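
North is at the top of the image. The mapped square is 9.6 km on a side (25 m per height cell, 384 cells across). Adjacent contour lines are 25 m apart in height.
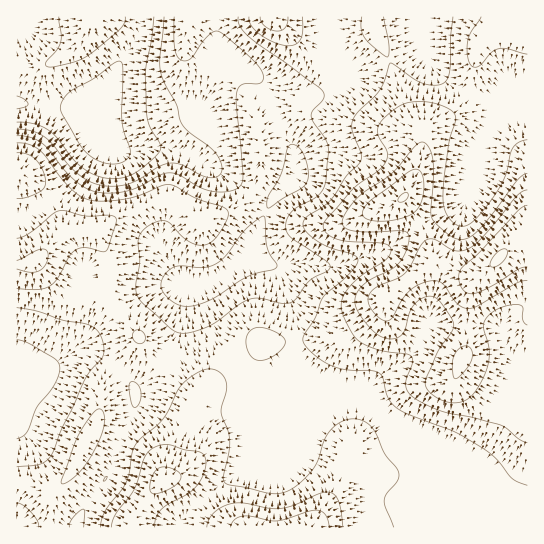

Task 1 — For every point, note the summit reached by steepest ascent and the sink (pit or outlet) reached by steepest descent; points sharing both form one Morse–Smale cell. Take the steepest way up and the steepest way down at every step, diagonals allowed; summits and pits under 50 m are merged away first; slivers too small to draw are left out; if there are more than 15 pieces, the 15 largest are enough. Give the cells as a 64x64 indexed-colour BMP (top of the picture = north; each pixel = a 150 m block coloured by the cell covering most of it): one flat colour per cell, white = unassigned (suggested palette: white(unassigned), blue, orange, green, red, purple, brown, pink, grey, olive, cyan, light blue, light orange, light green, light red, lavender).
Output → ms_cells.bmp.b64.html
<image width="64" height="64" href="data:image/bmp;base64,Qk12CAAAAAAAAHYAAAAoAAAAQAAAAEAAAAABAAQAAAAAAAAIAAATCwAAEwsAABAAAAAAAAAA////ALR3HwAOf/8ALKAsACgn1gC9Z5QAS1aMAMJ34wB/f38AIr28AM++FwDox64AeLv/AIrfmACWmP8A1bDFABEREREiIiIiIiIiIiIiIiIiIiIiIiIiIiIiERERERERERERESIiIiIiIiIiIiIiIiIiIiIiIiIiIiIREREREREREREREiIiIiIiIiIiIiIiIiIiIiIiIiIiIiERERERERERERESIiIiIiIiIiIiIiIiIiIiIiIiIiIiIREREREREREREREiIiIiIiIiIiIiIiIiIiIiIiIiIiIiERERERERERERERIiIiIiIiIiIiIiIiIiIiIiIiIiIiIhEREREREREREREiIiIiIiIiIiIiIiIiIiIiIiIiIiIiERERERERERERERIiIiIiIiIiIiIiIiIiIiIiIiIiIiIREREREREREREREiIiIiIiIiIiIiIiIiIiIiIiIiIiIRERERERERERERESIiIiIiIiIiIiIiIiIiIiIiIiIiIREREREREREREREREiIiIiIiIiIiIiIiIiIiIiIiIiIRERERERERERERERESIiIiIiIiIiIiIiIiIiIiIiIiEREREREREREREREREREiIiIiIiIiIiIiIiIiIiIiIhERERERERERERERERERESIiIiIiIiIiIiIiIiIiIiIhEREREREREREREREREREREiIiIiIiIiIiIiIiIiIiIhERERERERERERERERERERESIiIiIiIiIiIiIiIiIiIhERERERERERERERERERERERIiIiIiIiIiIREiIiIiIhEREREREREREREREREREREREiIiIiIiIiIRERERERERERERERERERERERERERERERERIiIiIiIiIRERERERERERERERERERERERERERERERERESIiIiIiIREREREREREREREREREREREREREREREREREREiIiIiIRERERERERERERERERERERERERERERERERERERIiIiIhERERERERERERERERERERERERERERERERERERESIiIhERERERERERERERERERERERERERERERERERERERIiIhEREREREREREREREREREREREREREREREREREREREiIhERERERERERERERERERERERERERERERERERERERERIiEREREREREREREREREREREREREREREREREREREREREiIRERERERERERERERERERERERERERERERERERERERESIRERERERERERERERERERERERERERERERERERERERERIhEREREREREREREREREREREREREREREREREREREREREiERERERERERERERERERERERERERERERERERERERERERERERERERERERERERERERERERERERERERERERERERERERERERERERERERERERERERERERERERERERERERERERERERERERERERERERERERERERERERERERERERERERERERERERERERERERERERERERERERERERERERERERERERERERERERERERERERERERERERERERERERERERERERERERERERERERERERERERERERERERERERERERERERERERERERERERERERERERERERERERERERERERERERERERERERERERERERERERERERERERERERERERERERERERERERERERERERERERERERERERERERERERERERERERERERERERERERERERERERERERERERERERERERERERERERERERERERERERERERERERERERERERERERERERERERERERERERERERERERERERERERERERERERERERERERERERERERERERERERERERERERERERERERERERERERERERERERERERERERERERERERERERERERERERERERERERERERERERERERERERERERERERERERERERERERERERERERERERERERERERERERERERERERERERERERERERERERERERERERERERERERERERERERERERERERERERERERERERERERERERERERERERERERERERERERERERERERERERERERERERERERERERERERERERERERERERERERERERERERERERERERERERERERERERERERERERERERERERERERERERERERERERERERERERERERERERERERERERERERERERERERERERERERERERERERERERERERERERERERERERERERERERERERERERERERERERERERERERERERERERERERERERERERERERERERERERERERERERERERERERERERERERERERERERERERERERERERERERERERMzMREREREREREREREREREREREREREREREREREREREzMzMzMREREREREREREREREREREREREREREREREREREzMzMzMxEREREREREREREREREREREREREREREREREREzMzMzMzERERERERERERERERERERERERERERERERETMzMzMzMzMRERERERERERERERERERERERERERERERETMzMzMzMzMxERERERERERERERERERERERERERERERERMzMzMzMzMzEREREREREREREREREREREREREREREREREzMzMzMzMzERERERERERERERERERERERERERERERERETMzMzMzMzMRERERERERERERERERERERERERERERERERMzMzMzMzMxERERERERERERERER"/>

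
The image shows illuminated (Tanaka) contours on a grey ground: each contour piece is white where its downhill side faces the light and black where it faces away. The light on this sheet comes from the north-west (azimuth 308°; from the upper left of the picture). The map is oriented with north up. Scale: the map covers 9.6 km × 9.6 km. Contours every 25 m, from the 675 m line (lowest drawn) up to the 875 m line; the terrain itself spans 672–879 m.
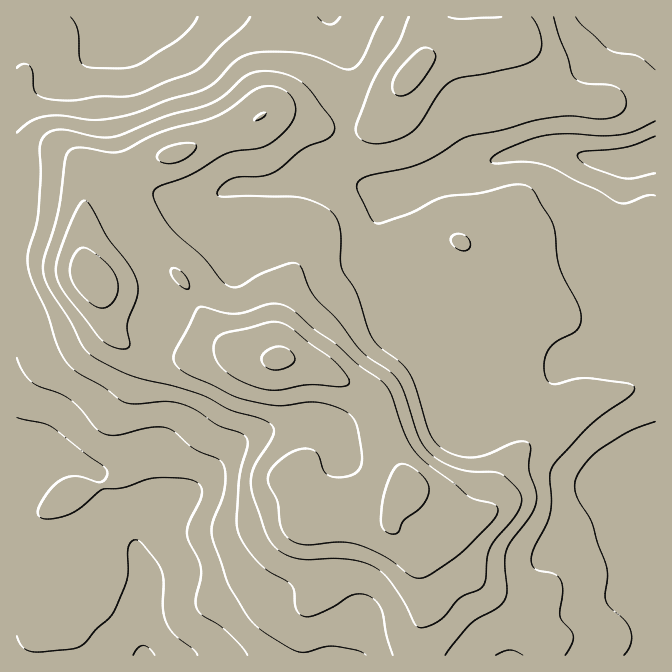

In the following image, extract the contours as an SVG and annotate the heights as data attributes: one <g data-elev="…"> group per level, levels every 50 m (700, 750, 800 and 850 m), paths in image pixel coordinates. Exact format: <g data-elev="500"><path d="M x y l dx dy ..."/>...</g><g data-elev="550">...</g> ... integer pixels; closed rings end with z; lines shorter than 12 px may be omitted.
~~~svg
<g data-elev="700"><path d="M17 636l7 12 10 4 38-3 12-5 13-15 13-12 5-8 12-31 1-32 4-5 5-1 8 7 12 15 4 8 3 12-1 28 4 15 8 10 17 13 5 7"/><path d="M655 173l-21 5-12 0-35-13-7-5-3-5 7-4 45-4 26-11"/><path d="M198 17l-10 13-16 13-34 21-10 4-11 0-27 0-8-4-3-7-1-27-3-7-5-6"/></g><g data-elev="750"><path d="M496 655l8-4 6-1 13 5"/><path d="M565 655l6-10 2-8-1-5-12-15 3-25-2-10-6-8-20-5-4-7 2-12 13-25 4-11 1-14-1-28 6-10 29-32 17-15 27-18 5-5 0-5-7-4-37-5-13 1-22 5-5-1-3-3-3-15 3-13 9-10 21-12 4-7 0-8-3-12-19-36-6-44-18-30-5-5-6-3-9-1-35 9-35 4-11 4-24 12-32 11-4-2-4-5-13-30 1-6 7-4 53-13 17-8 23-15 10-5 33-6 31-9 15-3 23-2 34 3 10-2 8-4 4-6 0-7-2-7-5-5-10-3-25-2-10-6-6-20-9-22-5-18"/><path d="M17 358l6 14 8 10 9 5 20 7 10 6 12 10 13 18 7 5 13 2 34-7 16-1 10 5 20 17 25 11 5 10 0 15-3 13-10 26 0 13 16 47 21 34 15 14 33 19 8 1 19-5 10-1 23 4 9 5"/><path d="M383 17l-21 41-5 8-5 3-8 0-26-11-16-5-25-1-23 1-9 2-8 5-20 21-11 7-39 12-30 12-19 5-21 3-35-4-17 0-15 6-13 11"/></g><g data-elev="800"><path d="M418 627l7 0 12-5 8-6 15-18 18-8 4-3 3-7 2-22 2-8 6-10 17-19 7-11 3-10-3-8-11-12-8-6-8-2-22-1-12-2-16-7-13-10-11-16-13-43-7-13-8-8-28-20-25-33-20-19-8-12-7-19-4-5-8-1-22 8-29 16-10-1-9-7-17-22-32-29-10-15-8-16 0-5 5-5 32-12 34-20 11-4 25-3 14-7 13-12 7-11 2-11-4-10-5-5-9-5-8-1-8 1-10 4-20 16-15 9-55 16-40 19-12 1-30-5-10 3-5 8-7 52-14 47-1 13 5 17 22 33 14 28 12 10 31 16 71 19 32 17 28 8 12 5 4 5-1 7-18 30-4 17 3 16 11 34 6 10 10 10 14 6 12 2 25-2 16 1 16 3 11 5 9 7 8 10 13 20 9 20z"/><path d="M397 95l5 1 6-2 12-11 15-23 1-5-3-5-6-2-7 1-20 20-5 8-3 8 1 7z"/></g><g data-elev="850"><path d="M389 534l6 0 3-2 5-10 19-16 7-13-1-8-3-7-10-9-10-5-7 1-4 5-6 12-5 15-2 27 3 5z"/><path d="M270 390l12 0 26-5 34 2 6-2 1-3-4-9-12-13-41-32-10-5-7-1-8 1-40 9-9 5-4 6 0 9 2 8 6 8 9 7 11 7 15 5z"/><path d="M97 307l8 1 9-7 4-9-1-12-4-10-8-8-15-12-8-2-5 3-5 9-2 8 1 9 3 8 6 8 8 9z"/></g>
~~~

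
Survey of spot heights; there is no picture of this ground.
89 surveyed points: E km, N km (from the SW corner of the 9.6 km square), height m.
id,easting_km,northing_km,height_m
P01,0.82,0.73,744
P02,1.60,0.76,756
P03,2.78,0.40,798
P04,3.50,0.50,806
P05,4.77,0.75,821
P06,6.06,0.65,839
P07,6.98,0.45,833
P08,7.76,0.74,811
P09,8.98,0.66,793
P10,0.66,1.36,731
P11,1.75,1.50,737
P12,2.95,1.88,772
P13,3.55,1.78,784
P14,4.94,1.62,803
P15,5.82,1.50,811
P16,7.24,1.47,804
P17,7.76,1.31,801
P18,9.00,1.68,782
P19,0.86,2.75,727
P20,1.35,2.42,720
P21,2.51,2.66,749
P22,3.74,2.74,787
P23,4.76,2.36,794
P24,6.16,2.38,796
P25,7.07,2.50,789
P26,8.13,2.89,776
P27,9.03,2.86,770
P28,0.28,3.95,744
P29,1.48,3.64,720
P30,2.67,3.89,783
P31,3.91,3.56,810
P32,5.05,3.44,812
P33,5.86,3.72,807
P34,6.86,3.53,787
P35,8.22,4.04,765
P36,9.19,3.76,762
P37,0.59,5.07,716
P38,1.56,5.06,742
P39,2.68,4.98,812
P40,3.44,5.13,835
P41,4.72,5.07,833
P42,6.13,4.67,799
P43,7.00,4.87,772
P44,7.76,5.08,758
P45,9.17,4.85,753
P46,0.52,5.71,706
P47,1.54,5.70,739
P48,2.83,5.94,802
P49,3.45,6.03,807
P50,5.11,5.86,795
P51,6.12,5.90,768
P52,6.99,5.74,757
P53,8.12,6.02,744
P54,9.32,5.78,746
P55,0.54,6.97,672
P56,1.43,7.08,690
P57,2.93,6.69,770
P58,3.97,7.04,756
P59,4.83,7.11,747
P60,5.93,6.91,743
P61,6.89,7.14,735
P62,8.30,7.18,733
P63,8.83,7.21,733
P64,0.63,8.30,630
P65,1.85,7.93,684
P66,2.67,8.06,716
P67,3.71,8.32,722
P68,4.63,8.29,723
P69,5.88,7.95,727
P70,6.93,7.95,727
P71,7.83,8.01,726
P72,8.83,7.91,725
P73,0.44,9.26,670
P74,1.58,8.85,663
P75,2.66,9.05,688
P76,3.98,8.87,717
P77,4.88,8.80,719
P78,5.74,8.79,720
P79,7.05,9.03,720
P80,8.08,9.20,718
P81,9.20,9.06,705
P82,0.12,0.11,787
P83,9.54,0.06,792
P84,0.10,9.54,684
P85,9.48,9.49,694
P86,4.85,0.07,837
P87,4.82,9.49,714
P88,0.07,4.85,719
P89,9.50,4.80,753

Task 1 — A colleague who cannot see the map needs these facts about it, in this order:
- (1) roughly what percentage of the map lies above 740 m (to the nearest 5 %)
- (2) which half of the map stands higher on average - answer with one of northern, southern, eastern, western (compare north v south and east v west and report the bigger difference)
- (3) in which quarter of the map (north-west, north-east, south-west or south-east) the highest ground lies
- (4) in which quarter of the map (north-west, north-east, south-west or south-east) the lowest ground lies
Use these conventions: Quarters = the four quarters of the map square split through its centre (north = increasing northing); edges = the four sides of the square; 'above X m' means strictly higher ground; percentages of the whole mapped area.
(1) About 60 % of the map lies above 740 m.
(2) The southern half stands higher on average than the northern half.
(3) The highest ground is in the south-east quarter.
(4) Look to the north-west quarter for the lowest ground.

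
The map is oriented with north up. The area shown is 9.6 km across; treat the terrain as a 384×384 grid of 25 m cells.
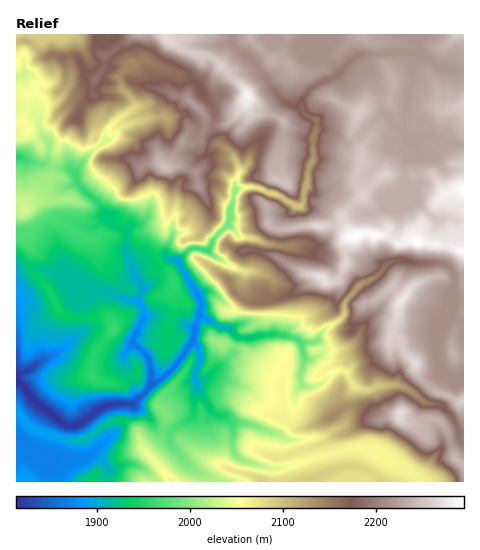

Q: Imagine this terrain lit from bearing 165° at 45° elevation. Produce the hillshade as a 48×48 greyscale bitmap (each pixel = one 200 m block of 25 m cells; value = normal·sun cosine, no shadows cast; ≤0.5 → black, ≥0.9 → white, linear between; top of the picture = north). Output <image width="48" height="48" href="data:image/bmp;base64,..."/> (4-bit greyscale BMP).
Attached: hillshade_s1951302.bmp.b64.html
<image width="48" height="48" href="data:image/bmp;base64,Qk32BAAAAAAAAHYAAAAoAAAAMAAAADAAAAABAAQAAAAAAIAEAAATCwAAEwsAABAAAAAAAAAAAAAAABEREQAiIiIAMzMzAERERABVVVUAZmZmAHd3dwCIiIgAmZmZAKqqqgC7u7sAzMzMAN3d3QDu7u4A////AHZ3djNWZDSIVFeauVIkRFZ4mZh2Z4q8t3d4h1RGdmeHVWiIhlVndmZmeId3eJuruHeIiIdWeImGV4dlVHiZmIh3Zmd4ibzIl4iJmaqGRXhlaHZUVoh2VniJmYiJq7zZdYmYdVepU1ZWd2VWZlVFZ4iZq8zMzLqrh4h1QyFZlSNHhlZmVkZ4mJqqmb3u3KmKeZZEaZQCZABYmHZmaImql2aKqHmruoZ3anVoq7tyEQBniYdoiZmIh2VWiGREVlM1iVaaurzbqYMmd3Z4iHd3h2VVZkIhESaJl1iaqrze7dkAZ3Z2Zmd3iFQ0ZkUyEnqqdWiIiZqqqbxQB4dlZneHiGdjRoqZiLqGd4dWZ3iHdomYIpiGZ3d3iXaHV4m8y7qHiKpkVmeIdmaaomeJhmd3iYVXiYiruoiImZuoZmaJl1aoujZ6p1VWeHdmeIiaqXeIiImql2Z5qmiYi3V4hTESJIdnmXd4mHeHd4iZmYZoq6d3iJVCNXhkRqqWi5ZmiIiHeIeJmqh3irdniKYVmqzMu6vaRqhmiIiIeHeJmYiHZ6l3iblZ3t3u3Kmsk5p2iYiId4d4h3dmZmmZmal3ne7u7cuq1mqXeZmIh4iId4d2d4iJmXhliqqrzd3cyhSIaKmIiImHeIiIiJhniGqYmGZmeb3d3WEmdYqZiImHeIiZmHiHd4u6dERXiJqprNlBVUeJiIiIiIiZmIiHZbqWJoeJqGU0esykJDRWiZmZmZmZmJiIeXczasuphTI0aaq6iImJmqmpmZmZmJiavqUkmIhlREVnibvM3d3MuamZmZmJmZmsq93TQBR4qpmYibvMq7qpl5mZmYh3eYibt5z7AUe8zdzKd3iJdnh2d7uZmIh2eIh5qZjPZGiZdniIdlVVZVd3d7u6qqqYmrp3qZmrpmZ3UAJFZ3dmZlWJiImqqqmbzdyoqpqoxldCN0NWVomHd3aJmXeIiHervf3Jq7uZxgEVnaRmZ4mYiIdoiWZ4h2mrqd/supqKqlaL3bVnd3eZmIdmZ2ZniHmrqJ3u3IiZrHm7mLdXd3eJmIh1VVZniJabuom7q5eZq3NneKhGd3h3d3dmZniYqrc2d2V3aId5m7ZWiJlmd3h2d3dnZrqpq8xQAjRVR5mInLlVeJl3d3eHeIiHdsuZrMy2IjRENYmqq7p1eJlmd3eIiIiIiJmanMu7hUMkQ2eburyniIl2eIeIiIiIiIiIiLqst2VVZViImay5d3mXh5mIiIiJmHiGZnq7y4iImIh3aKqoVmmph3mIiIiIiIiHVmnLu6qauZZ3VZl2eJiZh2eIiId3d4iHdmiqmbuphmaIdmd4mqdnZmZ3iId3dneHZ2eJiZiHZViJqFV5map2Z3d3iId3d4iaiHd5mGZmaIqZl1aJmYmYd3d4eId3d4mrqYZ5qXd4mruodniZiHeJmHd3d4d4iJh4dmZ4mqmby6mGZ4iHh3d4mYiHeIeJmKlURDV3iry7uph3eJmHeIiIiZmIiIiImalkRDVnaL3LqIiJiJl4iIiIeJmIiIh3iQ=="/>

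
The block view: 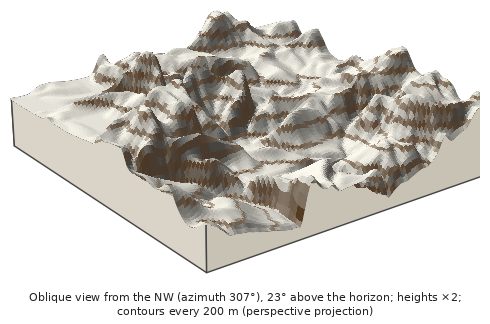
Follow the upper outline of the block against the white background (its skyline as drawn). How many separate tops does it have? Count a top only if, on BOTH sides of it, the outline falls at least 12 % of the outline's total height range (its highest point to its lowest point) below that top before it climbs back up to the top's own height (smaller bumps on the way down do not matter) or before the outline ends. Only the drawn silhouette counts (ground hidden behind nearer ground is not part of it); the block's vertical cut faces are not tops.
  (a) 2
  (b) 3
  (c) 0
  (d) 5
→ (a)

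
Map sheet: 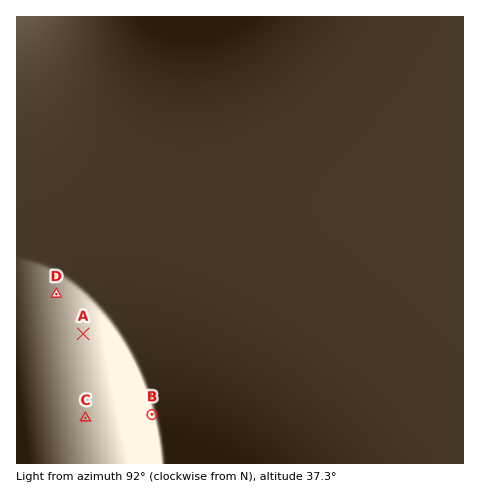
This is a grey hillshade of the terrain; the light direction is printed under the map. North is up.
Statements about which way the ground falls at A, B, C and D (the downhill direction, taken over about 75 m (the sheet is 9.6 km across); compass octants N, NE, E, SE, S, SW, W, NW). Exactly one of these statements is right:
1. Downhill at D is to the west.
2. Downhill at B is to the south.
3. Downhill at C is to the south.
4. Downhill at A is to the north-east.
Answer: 4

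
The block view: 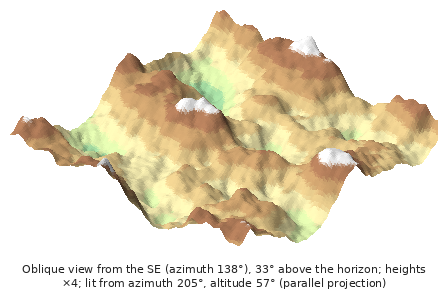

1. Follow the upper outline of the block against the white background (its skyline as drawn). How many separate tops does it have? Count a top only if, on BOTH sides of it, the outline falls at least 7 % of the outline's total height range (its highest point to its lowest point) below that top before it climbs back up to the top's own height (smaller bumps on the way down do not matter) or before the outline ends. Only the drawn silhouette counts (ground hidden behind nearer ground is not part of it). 4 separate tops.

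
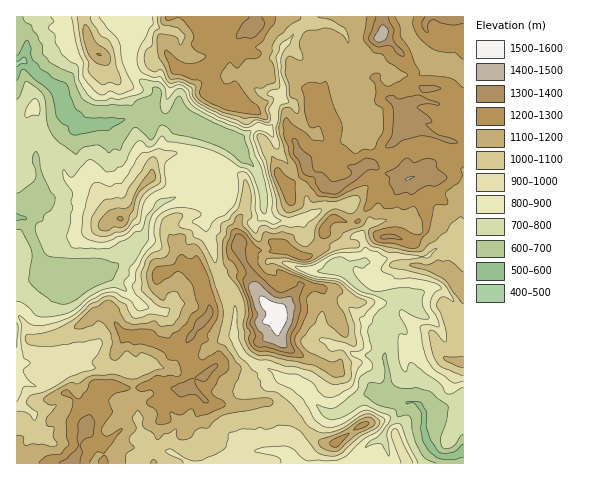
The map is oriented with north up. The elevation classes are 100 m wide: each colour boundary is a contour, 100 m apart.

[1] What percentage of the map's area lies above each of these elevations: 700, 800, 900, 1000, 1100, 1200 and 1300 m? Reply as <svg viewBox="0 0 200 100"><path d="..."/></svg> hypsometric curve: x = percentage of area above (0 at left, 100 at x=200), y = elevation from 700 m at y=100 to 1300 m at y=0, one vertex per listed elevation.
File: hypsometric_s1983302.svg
<svg viewBox="0 0 200 100"><path d="M182 100l-22-17-24-16-22-17-30-17-39-16-34-17"/></svg>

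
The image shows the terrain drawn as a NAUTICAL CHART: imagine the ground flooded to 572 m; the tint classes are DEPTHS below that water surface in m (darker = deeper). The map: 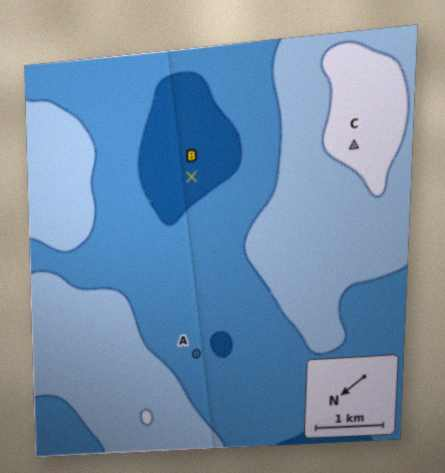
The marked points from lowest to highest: B A C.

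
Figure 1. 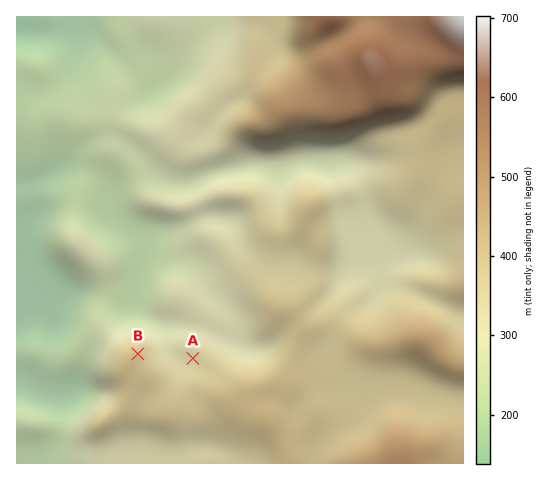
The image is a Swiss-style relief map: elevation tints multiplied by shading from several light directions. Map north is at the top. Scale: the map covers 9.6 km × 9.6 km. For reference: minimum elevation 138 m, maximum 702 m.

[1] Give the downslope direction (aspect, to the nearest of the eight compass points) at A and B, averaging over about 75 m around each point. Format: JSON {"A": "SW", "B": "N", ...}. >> {"A": "W", "B": "NE"}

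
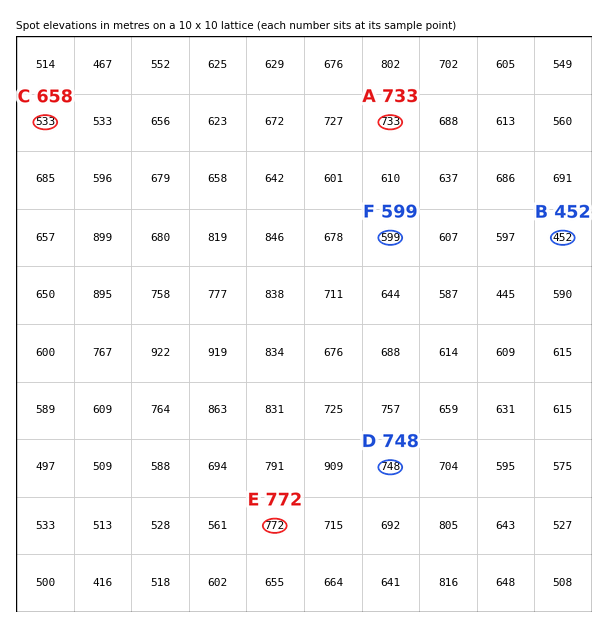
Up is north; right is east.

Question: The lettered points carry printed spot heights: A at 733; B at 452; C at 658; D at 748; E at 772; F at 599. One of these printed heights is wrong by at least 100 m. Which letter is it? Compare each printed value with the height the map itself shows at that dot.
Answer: C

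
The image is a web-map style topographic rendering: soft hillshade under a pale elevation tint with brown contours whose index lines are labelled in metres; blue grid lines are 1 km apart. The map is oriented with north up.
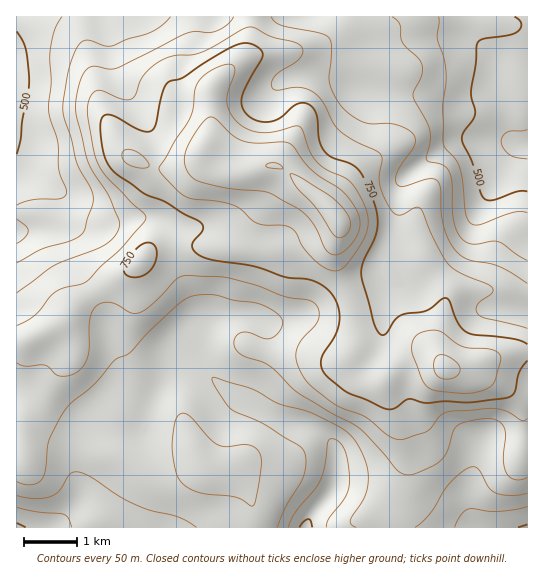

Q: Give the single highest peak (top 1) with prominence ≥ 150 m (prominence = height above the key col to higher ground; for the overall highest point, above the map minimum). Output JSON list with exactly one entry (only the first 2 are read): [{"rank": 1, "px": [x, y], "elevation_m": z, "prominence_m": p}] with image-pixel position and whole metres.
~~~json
[{"rank": 1, "px": [337, 218], "elevation_m": 926, "prominence_m": 490}]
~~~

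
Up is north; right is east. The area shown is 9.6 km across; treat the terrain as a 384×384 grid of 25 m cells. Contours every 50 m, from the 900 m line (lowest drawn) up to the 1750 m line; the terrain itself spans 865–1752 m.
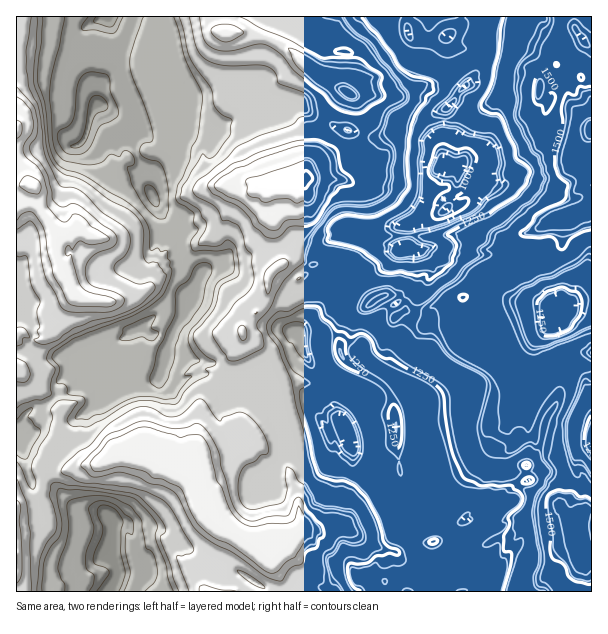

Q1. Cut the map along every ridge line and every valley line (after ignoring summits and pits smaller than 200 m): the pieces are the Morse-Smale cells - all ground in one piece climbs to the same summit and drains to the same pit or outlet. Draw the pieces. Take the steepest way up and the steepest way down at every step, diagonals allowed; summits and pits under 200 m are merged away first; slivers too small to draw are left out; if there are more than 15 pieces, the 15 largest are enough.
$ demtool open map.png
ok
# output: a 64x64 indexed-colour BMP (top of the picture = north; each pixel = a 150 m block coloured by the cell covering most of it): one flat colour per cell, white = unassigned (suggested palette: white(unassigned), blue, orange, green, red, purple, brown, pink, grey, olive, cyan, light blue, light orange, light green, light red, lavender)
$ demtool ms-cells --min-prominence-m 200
<image width="64" height="64" href="data:image/bmp;base64,Qk12CAAAAAAAAHYAAAAoAAAAQAAAAEAAAAABAAQAAAAAAAAIAAATCwAAEwsAABAAAAAAAAAA////ALR3HwAOf/8ALKAsACgn1gC9Z5QAS1aMAMJ34wB/f38AIr28AM++FwDox64AeLv/AIrfmACWmP8A1bDFAN3d3d3d1VVVVVVVVVVVVYiIiIiGZmZmZmZEREREREAA3d3d3d3QAAVVVVVVVVVYiIiIiIZmZmZmZmREREREQADd3d3d3dAABVVVVVVVVViIiIiIiIhmZmZmZkREREREAN3d3d3d1VBVVVVVVVVViIiIiIiIiGZmZmZmZERERERA3d3d3d3VVVVVVVVVVVWIiIiIiIiIZmZmZmZkREREREDd3d3d3dVVVVVVVVVVVViIiIiIiIhmZmZmZmREREREAN3d3d3d1VVVVVVVVVVVVViIiIiIiGZmZmZmZEREREAAAA3d3d3VVVVVVVVVVVVVVYiIiIiIZmZmZmREREREQAAADd3d3VVVVVVVVVVVVVVViIiIiIhmZmZmRERERERAAAAN3dVVVVVVVVVVVVVVVViIiIiIiGZmZmREREREREAAAA3dVVVVVVVVVVVVVVVVWIiIiIiGZmZmREREREREQAAADdVVVVVVVVVVVVVVVVVYiIiIiIZmZmRERERERERAAACVVVVVVVVVVVVVVVVVVViIiIiIZmZmREREREREREAACZmVVVVVVVVVVVVVVVVViIiIiIZmZmREREREREREQAAJmZmZmVVVVVVVVVVVVVWIiIiIZmZmZERERERERERAAAmZmZmZmVVVmZmZmVVVWZiIiIZmZmZkRERERERERAAACZmZmZmZmZmZmZmZlVmZiIiIhmZmZmREREQABEREAAASmZmZmZmZmZmZmZmZmZmIiIiGZmZmZERERAAAAAAAABKZmZmZmZmZmZmZmZmZmYiIiGZmZmZkREREQAAAAAAAEiIiKZmZmZmZmZmZmZmZiIiIZmZmZmRERERAAAAAAAARIiIimZmZmZmZmZmZmZmIiIZmZmZmZERERERAAAAAABERIiIimZmZmZmZmZmZmIiIhmZmZmZkREREREQAAAAAEREREiIiKZmZmZmZmZmYiIiGZmZmZkRkRERERAAAAAARERESIiIiKZKZmZmSIiiIiGZmZmZkRGZEREREAAAAABEREREiIiIiIiIiIiIiZmiGZmZmZERERkREREzAAAAAEREREREiIiIiIiIiIiZmZoZmZmREREREREREzMzMzMwREREREREiIiIiIiIiJmZmZmZmREREREREREzMzMzMzBERERERESIiIiIiIiJmZmZmZmREREREREREzMzMzMzMHu4REREREiIiIiIiJmZmZmZEREREREREREzMzMzMzMzu7hEREREREREiIiImZmZmRERERERERERETMzMzMzMzO7u4RERERERERIiIiJmZmZkREREREQAAATMzMzMzMzM7u7uEREREREREiIiIiZmZmRERERAAzMABMzMzMzMzMzu7u4RERERERESIiIiImZmZkREQ0ADMzMwzMzMzMzMzO7u7hEREREREREiIiIiZmZmREQzMzMzMzM8zMzMzMzM7u7uERERERERESIiIiJgBmczMzMzMzMzMzM8zMzMzMzu7uERERERERERIiIiIgAAB3d3dzMzMzMzMzMADMzMzO7u7hERERERERIiIiIiIAB3d3d3czMzMzMzMzAAzMzM7u7uEREREREREiIiIiInd3d3d3d3MzMzMzMzMwAMzMzu7u4REREREREiIiIiIid3d3d3d3dzMzMzMzMzMwDMzO7u7hERERERESIiIiIiJ3d3d3d3d3MzMzMzMzMzAAzM7u4RERERERESIiIiIiInd3d3d3d3dzMzMzMzMzMwDMzu4RERERERERIiIiIiInd3d3d3d3d3dzMzMzMzMzM8zO7hERERERERIiIiIiIid3d3d3d3d3d3dzMzMzMzMzMw7hERERERERIiIiIiIiJ3d3d3d3d3d3d3MzMzMzMzMzPuEREREREREiIiIiIiInd3d3d3d3d3d3czMzMzMzMzMxEREREREREiIiIiIiIiJ3d3d3d3d3d3d3MzMzMzMzMzERERERERESIiIiIiIiIiInd3d3d3d3d3czMzMzMzMzMREREREREiIiIiIiIiIiIiAHd3d3d3d3czMzMzMzMzMBERERERESIiIiIiIiIiIiIgAAd3d3d3czMzMzMzMzMAERERERESIiIiIiIiIiIiIiAAAHd3d3dzMzMzMzMzMzARERERERIiIiIiIiIiIiIiIgAAB3d3e7MzMzMzMzMzMBEREREREiIiIiIiIiIiIiIiAAALu7u7uzMzMzMzMzMzEREREREiKqqqoiqqIiIiIiIAAAu7u7u7MzMzMzMzMzAREREREaqqqqqqqqqqqiIiqqAAu7u7u7szMzMzMzMzABEREREQqqqqqqqqqqqqqqqqqgC7u7u7u7MzMzMzMzAAEREREQAAqqqqqqqqqqqqqqqqC7u7u7u7szMzMzMAAAAREREREAAAqqqqqqqqqqqqqqu7u7u7u7u/MzMzMwAAABERERERAAAAqqqqqqqqqqqru7u7u7u7u//zMzMzMAAAEREREREAAAAKqqqqqqqqqru7u7u7u7u///MzMzMzAAARERERERAAAAqqqqqqqqqqu7u7u7u7u7///z/zMzMAAAEREREREAAACqqqqqqqqgC7u7u7u7u7u/////MzMwAAAREREREQAAAKqqqqqqoAALu7u7u7u////////zMzAAABERERERAAAKqqqqAAAAALu7u7u7u/////////MzMwABERERERAAAAqqqqAAAAAAu7u7u7/////////zMzMwAA"/>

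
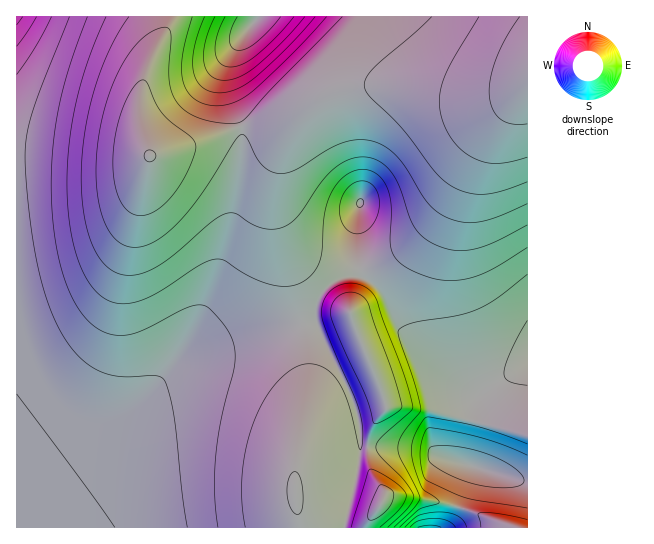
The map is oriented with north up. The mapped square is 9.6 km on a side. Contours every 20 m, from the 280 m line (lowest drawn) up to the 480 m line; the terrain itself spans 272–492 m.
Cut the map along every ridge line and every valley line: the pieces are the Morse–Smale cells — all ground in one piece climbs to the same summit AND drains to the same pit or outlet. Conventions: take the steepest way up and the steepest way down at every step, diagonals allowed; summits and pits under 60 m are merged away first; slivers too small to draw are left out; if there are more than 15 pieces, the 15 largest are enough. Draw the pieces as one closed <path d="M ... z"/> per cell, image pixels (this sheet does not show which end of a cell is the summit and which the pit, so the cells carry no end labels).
<path d="M169 16l-153 1 0 510 350 1 2-7 16-23 0-5-9-14-7-17 1-28 6-12 10-13-1-11-29-71-4-14-30-24-20-20-17-31-8-31 0-30 7-27 8-17 20-26-30 14-42 6-61 22-28 7-10-33 0-26 8-31 19-36 2-8z"/><path d="M527 83l-13 8-21 5-32 0-71-11-27 0-21 4-16 7-22 18-13 19-8 17-7 27 0 30 8 31 9 19 14 18 14 14 30 24 4 14 20 46 10 30 0 6-10 13-7 19 1 26 15 26 0 5-16 23-1 7 161-1z"/><path d="M527 16l-357 0-3 14-19 36-8 31 0 26 8 30 3 3 27-7 67-24 36-4 21-9 32-20 20-5 36-2 71 11 32 0 21-5 14-9z"/>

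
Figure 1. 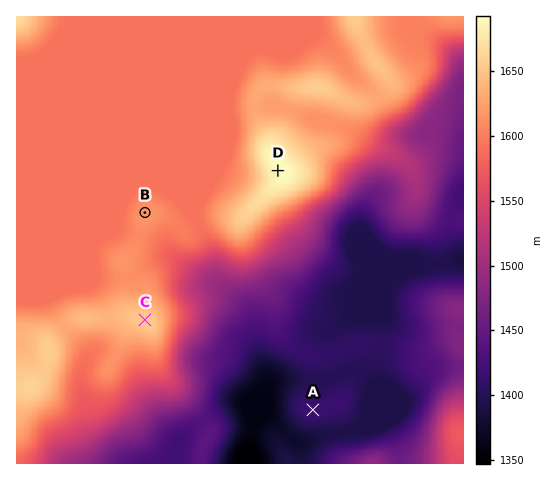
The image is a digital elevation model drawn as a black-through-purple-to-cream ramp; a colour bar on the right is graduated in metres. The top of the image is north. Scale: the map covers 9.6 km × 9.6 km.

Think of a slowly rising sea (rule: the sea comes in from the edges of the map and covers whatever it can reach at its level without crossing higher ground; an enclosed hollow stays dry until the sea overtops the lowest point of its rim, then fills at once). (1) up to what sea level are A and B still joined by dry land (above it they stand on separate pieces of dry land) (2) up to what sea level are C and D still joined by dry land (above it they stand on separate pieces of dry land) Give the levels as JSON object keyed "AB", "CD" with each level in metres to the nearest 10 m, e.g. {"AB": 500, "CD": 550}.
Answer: {"AB": 1400, "CD": 1590}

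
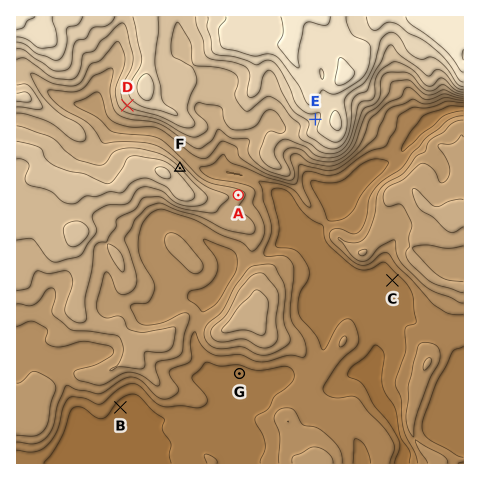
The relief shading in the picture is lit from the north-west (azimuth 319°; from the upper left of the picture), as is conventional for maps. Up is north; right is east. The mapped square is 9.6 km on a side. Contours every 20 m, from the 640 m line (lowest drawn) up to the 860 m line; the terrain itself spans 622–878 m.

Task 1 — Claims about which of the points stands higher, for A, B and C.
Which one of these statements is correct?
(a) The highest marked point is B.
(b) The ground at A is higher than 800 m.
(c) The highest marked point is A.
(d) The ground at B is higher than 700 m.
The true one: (c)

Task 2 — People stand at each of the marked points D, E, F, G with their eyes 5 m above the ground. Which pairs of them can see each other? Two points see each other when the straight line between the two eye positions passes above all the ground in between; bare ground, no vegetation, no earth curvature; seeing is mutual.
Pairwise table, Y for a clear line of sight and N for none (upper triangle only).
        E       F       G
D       N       Y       N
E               Y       N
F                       N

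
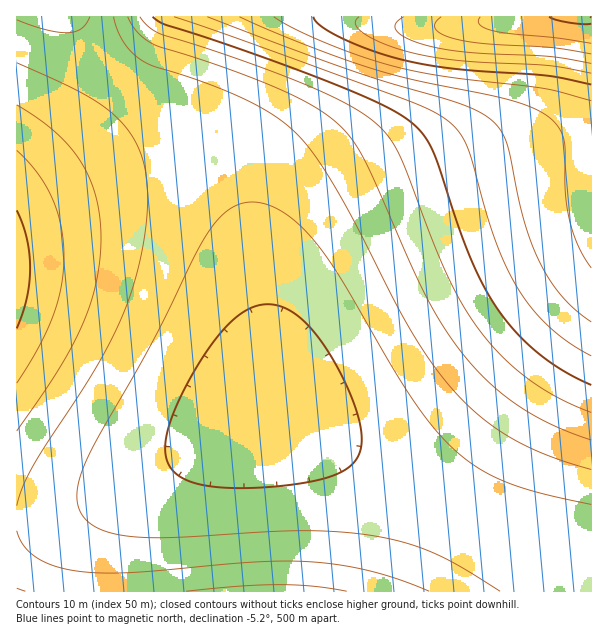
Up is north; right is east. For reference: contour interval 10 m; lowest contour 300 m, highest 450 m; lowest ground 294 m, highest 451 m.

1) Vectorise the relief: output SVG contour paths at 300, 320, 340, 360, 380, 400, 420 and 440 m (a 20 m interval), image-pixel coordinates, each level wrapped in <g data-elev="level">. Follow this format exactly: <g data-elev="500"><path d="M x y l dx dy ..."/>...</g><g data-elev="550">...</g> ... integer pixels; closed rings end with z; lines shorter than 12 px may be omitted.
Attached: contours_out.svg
<g data-elev="300"><path d="M227 488l-18-2-15-3-12-5-9-7-5-7-3-11 1-12 2-13 9-24 14-27 16-27 17-21 15-14 13-8 14-3 13 2 15 7 14 12 14 17 14 23 13 27 9 24 4 19-2 15-4 9-7 8-10 6-15 5-46 8z"/></g><g data-elev="320"><path d="M429 591l-30-11-30-9-30-6-31-3-57 0-125 11-27 0-24-2-22-6-18-8-12-12-6-14"/><path d="M17 506l5-18 11-21 61-96 15-27 13-27 11-29 7-30 6-31 2-29-2-24-5-19-8-18-13-17-16-13-19-12-68-32"/><path d="M114 17l3 13 7 12 8 11 11 8 12 6 50 16 37 15 30 16 22 17 17 19 19 29 24 42 55 106 21 33 22 29 27 27 31 21 36 18 45 14"/></g><g data-elev="340"><path d="M17 383l21-35 15-31 8-30 3-30-3-30-9-29-15-25-20-23"/><path d="M140 17l9 10 10 6 74 24 72 27 44 21 27 18 13 14 10 16 47 119 16 31 17 26 22 27 27 23 30 19 33 14"/></g><g data-elev="360"><path d="M174 17l235 84 24 10 16 11 10 10 8 15 27 90 11 27 13 24 15 21 17 18 19 15 22 14"/></g><g data-elev="380"><path d="M239 17l60 25 67 25 47 13 94 19 23 8 17 9 11 10 6 12 1 12 0 41 4 25 9 29 13 23"/></g><g data-elev="400"><path d="M313 17l8 9 20 12 31 13 32 9 52 9 93 7 42 9"/></g><g data-elev="420"><path d="M404 17l-9 7 0 3 2 5 12 7 20 7 42 7 81 4 39 6"/></g><g data-elev="440"><path d="M480 17l-2 4 1 3 6 4 9 3 97 12"/></g>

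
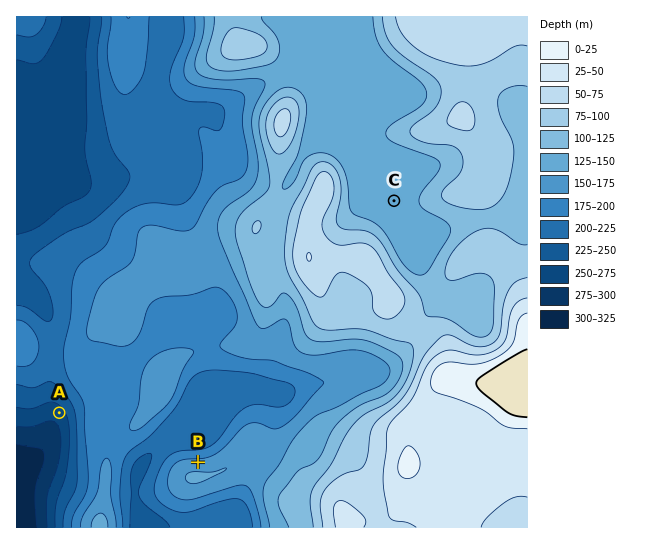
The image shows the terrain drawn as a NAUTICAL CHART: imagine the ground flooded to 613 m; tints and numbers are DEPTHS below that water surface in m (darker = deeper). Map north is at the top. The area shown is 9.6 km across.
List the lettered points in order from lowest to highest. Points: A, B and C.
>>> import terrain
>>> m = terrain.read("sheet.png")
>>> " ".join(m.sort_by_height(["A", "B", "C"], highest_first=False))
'A B C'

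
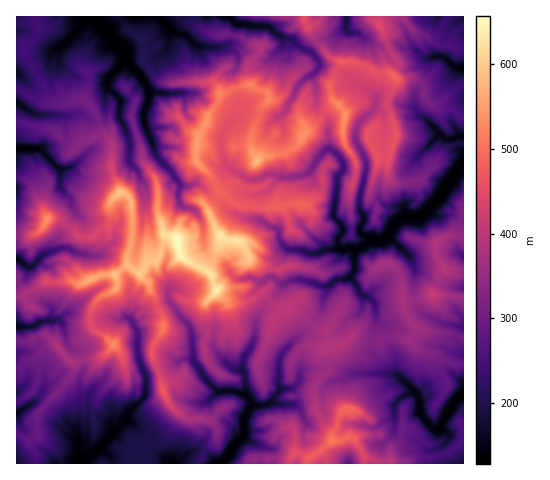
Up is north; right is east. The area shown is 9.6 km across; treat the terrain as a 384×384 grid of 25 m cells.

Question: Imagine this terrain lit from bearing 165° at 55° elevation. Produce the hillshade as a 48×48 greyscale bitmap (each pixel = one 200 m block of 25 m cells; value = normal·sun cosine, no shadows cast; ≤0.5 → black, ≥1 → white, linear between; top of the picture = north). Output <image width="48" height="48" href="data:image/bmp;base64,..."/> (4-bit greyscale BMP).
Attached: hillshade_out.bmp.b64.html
<image width="48" height="48" href="data:image/bmp;base64,Qk32BAAAAAAAAHYAAAAoAAAAMAAAADAAAAABAAQAAAAAAIAEAAATCwAAEwsAABAAAAAAAAAAAAAAABEREQAiIiIAMzMzAERERABVVVUAZmZmAHd3dwCIiIgAmZmZAKqqqgC7u7sAzMzMAN3d3QDu7u4A////ALusy6p3qaqry5jPsgI0aZfM3rhWd4mJzLu8u6qomaqry7m+1hNoZ4ac7tmHeIqYi6q7mqrKeJmqzMy921V6mHZZvKmpeal2aHmpqrq7l4mrzd3LvJiYmXZliHqpeZZ3iEiru7uruYmrzcu6zKV2VmiGm7uYeWbLZnSMzMu8zKi7y4ZYzLQRI3mHeriKiIjNg8pq3Mu8zth7uZlhR6q2V4iHRFaKtoqN1pynvMys3utJm8yXaKvtmYmXVGiZt5uL26m5i83Lzdtnm7ee3brMunepdmiIesu6vLurq8zcvLqWiIbMuqmrvKibqpmarMy7vZqqq7vOzIupiGvJi5i7msqrzMzMzMu7u5qruZmM2nqau5u63sW8prq7zLu8y7uqqqqqp5mIuJd8zLqs3eec2Imaq7q7y7uqq0V4aJunaKhMy7qrvNuL3JmZibqaqqu6qWdDSHqnRappqLu7u7yavLmJmIqJmamZqc7Zl2ipmLqIeMzczLyZu7qIqXh5qpmru8zd24a83duofLvu3MypmrqHmoaIqpvMzLq9zdh87dzZqpi+y8u5eJmFeWiYmpq7uojN3O6p3MzKuZdrqamZdUWGI2u5mYeJqWJpqpzbvN2827uoeauqyprNhGrKmXZ6u0MDVUE2a7vN7dy4jO7czdzMy2arp2eKumtBQxEQF4jNzdqKy926Z2M1aHJGY3iZhr7oVYmXRIeLu5h73LqoVXhmVoAAFqiams3+us3chZdpuZl6uoeJre3crLdTOqiJvWnv3Kqrp5dodniIZDRpzd3tzMzbZUIkikSe2meKuJdnQ0SWQ0WMy73ZvMrtoxEAR0RXh2iKyqhmUDaWeavN29y3vbu8yalER0RDRYh4zKdnYnl4q7u6u7usrLys3d2VRUVFR3dji2doZlhZqpmHiHerm9vN7t7YMmZoZ2ZjJCeHWFSJmYiHZVabmNjN3d3bYpd3dVd2QCiDWqu5iKupiHWKs9mtuprNtmZkqmZ4hFhAma2pmb7t3clbxrqcuWe9yVRHvcdnmHkWh5uqu5vd3d12u4yLy5Zqu5iJmsuHmYc5hmq6qpeKq93IrGyazMpFi83bqJuoh6WHiHmqmIh4iM3ty5qZvLuGmsu7mHiHZrSneGe7mImYiJvMq7eZqZmrvJdmZ3eGWbeImUWrqYiod3esnNZ5h4nNzGiZqpmWeJtVd0Nbupm8lXeLqstpeJzcyoq7u7qGeYtRADE6uqmsx2h5l6yaq7y6qbmYiImHi4iWd4ZXqrqJmkh4eJq6zcuYmoiYd3iZeGepvLp1VohmenRnmZq7zMqZeHmYZ4mshGqWVVQzUjRFaLckqqqpmJeJdqqYd5ibp4uWRDIRVUZ1ZYlliph3Z2Znm7qZd3d3mZqYd2RBJlioVEemVVVXd4qazKq7pmiIipmph3iYd2eYVnqmMjR6mKzcyom8yneJq6mZiJu7t0Ekq724Y1ibu9u6mYmru5iKqoeImal3ZUVZq8y7loq6q6h4mKqpqqiKqWZ4q6hEA3u9ycq7uZvJnHZ3mA=="/>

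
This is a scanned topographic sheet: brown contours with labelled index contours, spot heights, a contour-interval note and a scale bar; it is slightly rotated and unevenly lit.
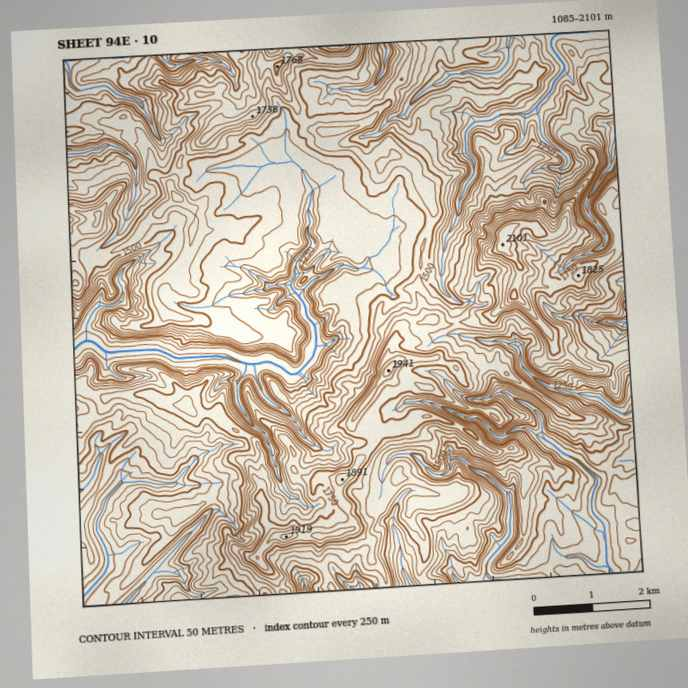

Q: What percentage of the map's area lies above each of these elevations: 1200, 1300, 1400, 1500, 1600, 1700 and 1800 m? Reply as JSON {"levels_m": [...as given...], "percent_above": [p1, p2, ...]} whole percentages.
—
{"levels_m": [1200, 1300, 1400, 1500, 1600, 1700, 1800], "percent_above": [85, 72, 58, 36, 20, 10, 4]}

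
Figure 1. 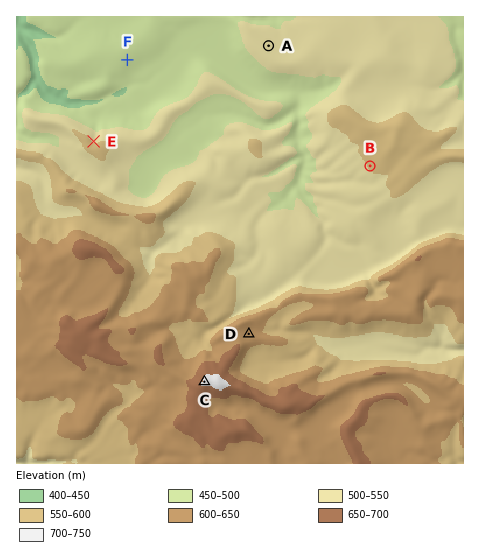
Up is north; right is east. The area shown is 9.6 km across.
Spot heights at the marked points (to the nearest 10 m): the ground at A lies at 520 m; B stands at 550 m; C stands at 710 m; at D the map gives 620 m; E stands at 550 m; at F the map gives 490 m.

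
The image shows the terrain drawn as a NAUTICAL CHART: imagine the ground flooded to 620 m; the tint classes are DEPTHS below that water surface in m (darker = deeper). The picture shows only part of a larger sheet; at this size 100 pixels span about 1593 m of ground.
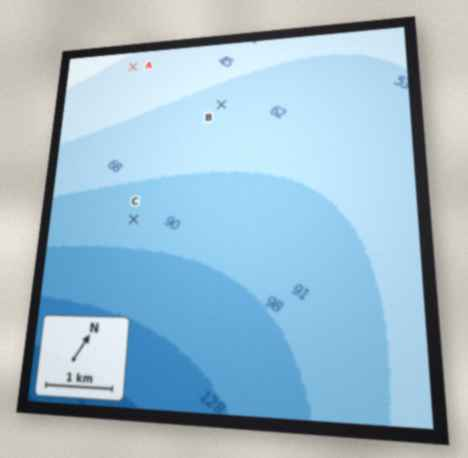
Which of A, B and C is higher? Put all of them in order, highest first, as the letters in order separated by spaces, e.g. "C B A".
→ A B C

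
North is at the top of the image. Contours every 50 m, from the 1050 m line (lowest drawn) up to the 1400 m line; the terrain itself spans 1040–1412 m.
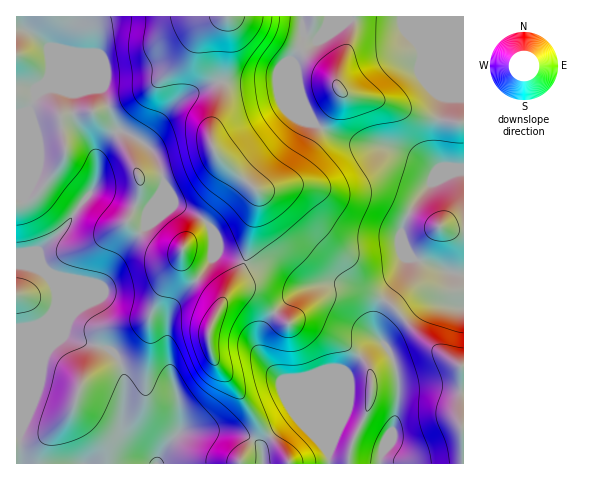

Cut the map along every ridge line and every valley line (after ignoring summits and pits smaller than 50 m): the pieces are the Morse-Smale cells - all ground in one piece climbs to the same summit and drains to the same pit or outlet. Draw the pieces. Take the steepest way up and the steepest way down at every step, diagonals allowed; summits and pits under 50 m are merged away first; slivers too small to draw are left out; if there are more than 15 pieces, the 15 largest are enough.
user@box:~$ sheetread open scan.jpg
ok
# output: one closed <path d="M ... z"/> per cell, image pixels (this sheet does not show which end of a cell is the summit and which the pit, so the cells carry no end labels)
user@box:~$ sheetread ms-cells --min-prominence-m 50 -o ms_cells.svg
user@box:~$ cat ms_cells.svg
<path d="M94 112l-20 1-14 5 5 26 0 11-2 5-31 38-16 6 0 259 272 1 0-5-17-22-8 7-1 5-9-9-19-8-51-1-4 2 0-27-11-50 0-37 9-19 20-20-11-11-5-19-9 0-15-4-29-24 10-23 3-12-1-9-22-45z"/><path d="M277 81l-61 1-15 6-28 18-30 37 13 14 8 28 10 18 22 11 14 11 3 7 0 10 5 11 33 11 23 4 30 18 33-3 26 9 10 10 2 29 1-13 9-19 16-22 5-17 7-2-10-15-2-9 5-16 17-26 10-10 16-7-14-5-16-12-15-7-21-5-29-3-26-10-13-9-9-12z"/><path d="M463 16l-446 0-1 187 16-5 31-38 2-5 0-11-5-26 14-5 20-1 24 21 22 45 1 9-3 12-10 23 29 24 15 4 10-1 2 15 12 16 16-21 0-30-12-12-26-14-10-18-8-28-13-14 30-37 14-11 29-13 61-1 29 31-14-52 10-12 24-11 24-19 52 3 4 2 57 57z"/><path d="M337 283l-18 1-22 8-23 21-8 10-6 13 0 15 7 13 15 17 15 36-27 20 13 15 7 12 89 0 3-12 11-21 6-34-1-23-8-21-16-23-1-28-10-10z"/><path d="M351 18l-25 19-24 11-10 12 5 13 4 23 7 17 7 11 25 14 14 5 39 5 26 10 21 14 7 3 7-1-14-9-4-25 8-42 19 1 1-18-58-58-4-2-33 0z"/><path d="M414 259l-8 1-4 14-17 25-10 23 1 13 17 22 6 26 0 14-5 29-12 26-2 11 83 1 1-188-15-3z"/><path d="M214 242l-2 17-15 20 16 13 7 10-11 31 1 15 9 20 13 14 27 41 12 13 26-19-15-36-15-17-7-13 0-15 6-13 20-22 11-9 17-6-14-2-26-16-23-4-33-11z"/><path d="M197 280l-20 20-9 19 0 37 11 50 0 27 4-2 51 1 19 8 9 9 1-5 7-7-57-79-3-10-1-15 11-31-4-6z"/><path d="M448 98l-4 0-2 8-6 42 4 17 15 8-22 9-10 10-15 22-7 20 2 9 10 16 36 14 14 2 1-176z"/>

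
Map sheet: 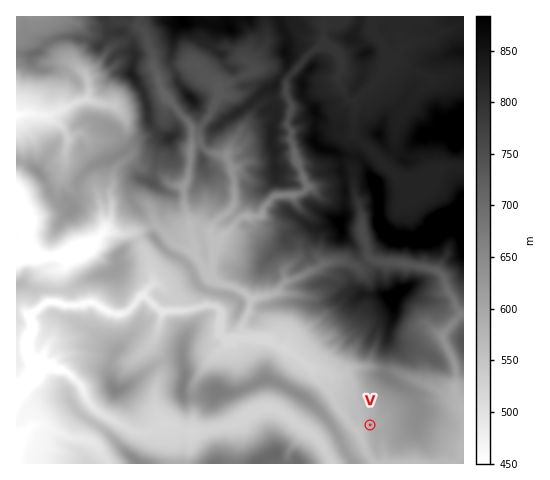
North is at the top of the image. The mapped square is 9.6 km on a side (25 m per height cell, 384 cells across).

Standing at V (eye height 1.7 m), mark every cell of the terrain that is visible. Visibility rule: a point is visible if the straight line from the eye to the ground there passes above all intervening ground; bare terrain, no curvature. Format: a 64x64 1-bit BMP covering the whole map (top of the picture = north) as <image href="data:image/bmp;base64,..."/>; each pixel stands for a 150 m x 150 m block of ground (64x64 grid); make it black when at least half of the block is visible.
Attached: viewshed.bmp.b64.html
<image width="64" height="64" href="data:image/bmp;base64,Qk0+AgAAAAAAAD4AAAAoAAAAQAAAAEAAAAABAAEAAAAAAAACAAATCwAAEwsAAAIAAAAAAAAA////AAAAAAAAAAAAAIDAAAAAAAAEAYAAAAAAAAABgAAAAAAAAAOAAAAAAAAAA4AAAAAAAAAH8AAAAAAAAA7AAAAAAAAAHIAAAAAAAAA8AAAAAAAAAHgAAAAAAAAAOAAAAAAAAAAYPAAAAAAAAEAwAAAAAAAA0AAAAAAAAA/4XwAAAAAAB//+AAAAAAAH//wAAAAAAA/lsAAAAAAAP/CQAAAAAAF/noAAAAAAAT/PgAAAAAARP/eAAAAAAACf/YAAAAAAAAAAAAAAAABgAAAAAAAAAABgAAAAAAAAADgAAAAAAAAAGAAAAAABgAAYAAAAAAPAAAgAAAAAAYAAAAAAAAAAAAAAAAAAAAAAAAAAAAAAAAAAAAAAAAAAAAAAAAAAAcAEAAAAAAAA4AwAAAAAAADA/gAAAAAAAED+AAAAAAAAAPgAAAAAAAAACAAAAAAAEAAIAAAAAAAAAAgAAAAAAAAACAAAAAAAAAAAAAAAAAAAAAAAAAAAAAAAAAAAAAAAAAAAAAAAAAAAAAAAAAAAAAAAAAAAAAAAAAAAAAAAAAAAAAAAAAAAAAAAAAAAAAAAAAAAAAAAAAAAAAAAAAAAAAAAAAAAAAAAAAAAAAAAAAAAAAAAAAAAAAAAAAAAAAAAAAAAAAAAAAAAAAAAAAAAAAAAAAAAAAAAAAAAAAAAAAAAAAAAAAAAAA=="/>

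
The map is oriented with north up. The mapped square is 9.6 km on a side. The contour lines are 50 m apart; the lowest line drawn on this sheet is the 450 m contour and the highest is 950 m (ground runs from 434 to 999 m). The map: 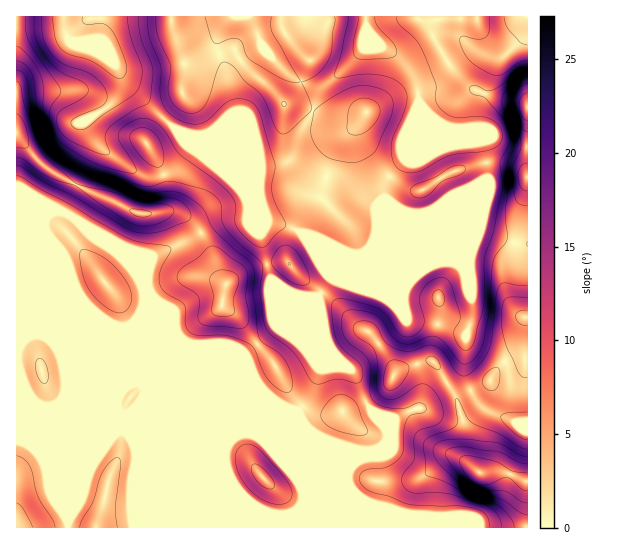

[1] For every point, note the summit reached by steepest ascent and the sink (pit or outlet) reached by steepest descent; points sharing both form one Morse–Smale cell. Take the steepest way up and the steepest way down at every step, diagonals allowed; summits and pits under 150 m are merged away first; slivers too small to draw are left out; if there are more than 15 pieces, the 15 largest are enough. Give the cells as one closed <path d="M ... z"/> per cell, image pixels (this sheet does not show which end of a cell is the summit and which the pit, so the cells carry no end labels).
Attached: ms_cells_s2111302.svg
<path d="M527 16l-511 1 1 10 34 0 10-3 2-5 2 14 5 7 28 12 18 14 4 9 0 11-5 13-10 10-21 13 8 16 14 14 29 20 8 4 12 1 20-8 13-15 3-7-10-12 59 54 7 10 12 31 12 48 20 15 19 4 9 0 2 32 8 18 8 11 15 12 13 32 20 23 3 12-9 11-6 3-14 0-22-6-55 0-31-12-14 3-8 6-2 5-2 18 10 21 22 22 18 7 19-2 24-10 29-30 1 9 5 12 1 34 174-1 0-282-15-2-30-11-5 0-41 17-70 1 10-15 58-26 15-12 17-6 20-13 0-17-4-19-31-13 27-3 0-19 13-36 4-8 27-25 4-11z"/><path d="M63 19l-2 5-10 3-35 0 0 500 337 1 0-34-5-12-1-9-29 30-28 12-15 0-18-7-18-16-10-15-4-12 0-14 4-9 14-9 14 2 25 10 55 0 22 6 14 0 6-3 6-6 3-9-4-11-7-9-6-3-8-13-8-23-18-16-14-24-4-37-9 0-19-4-20-15-10-40-16-41-20-24-35-29 1 5-3 5-13 15-14 7-12 1-14-5-29-20-14-14-8-16 21-13 10-10 5-13 0-11-4-9-10-9-37-18-4-6z"/><path d="M527 21l-4 17-27 25-4 8-13 36 0 19-27 3 31 13 4 19 0 17-20 13-17 6-15 12-58 26-10 16 70-2 41-17 5 0 35 12 10-1z"/>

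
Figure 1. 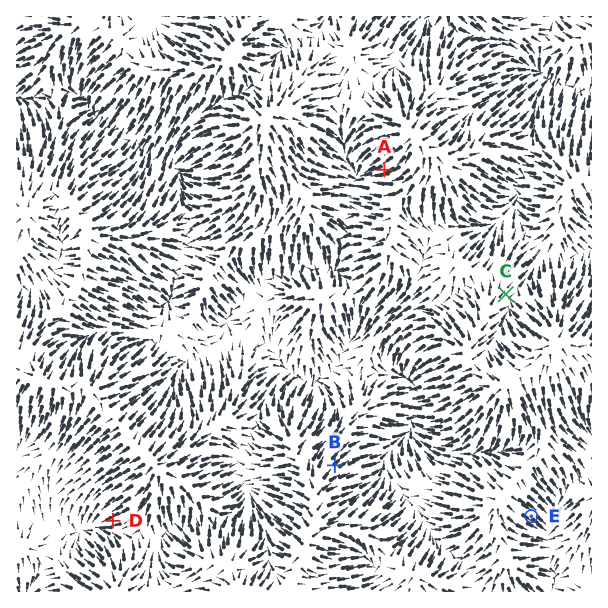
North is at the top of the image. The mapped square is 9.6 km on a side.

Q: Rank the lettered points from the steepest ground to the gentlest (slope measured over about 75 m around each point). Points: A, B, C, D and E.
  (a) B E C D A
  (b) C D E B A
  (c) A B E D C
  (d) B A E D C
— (c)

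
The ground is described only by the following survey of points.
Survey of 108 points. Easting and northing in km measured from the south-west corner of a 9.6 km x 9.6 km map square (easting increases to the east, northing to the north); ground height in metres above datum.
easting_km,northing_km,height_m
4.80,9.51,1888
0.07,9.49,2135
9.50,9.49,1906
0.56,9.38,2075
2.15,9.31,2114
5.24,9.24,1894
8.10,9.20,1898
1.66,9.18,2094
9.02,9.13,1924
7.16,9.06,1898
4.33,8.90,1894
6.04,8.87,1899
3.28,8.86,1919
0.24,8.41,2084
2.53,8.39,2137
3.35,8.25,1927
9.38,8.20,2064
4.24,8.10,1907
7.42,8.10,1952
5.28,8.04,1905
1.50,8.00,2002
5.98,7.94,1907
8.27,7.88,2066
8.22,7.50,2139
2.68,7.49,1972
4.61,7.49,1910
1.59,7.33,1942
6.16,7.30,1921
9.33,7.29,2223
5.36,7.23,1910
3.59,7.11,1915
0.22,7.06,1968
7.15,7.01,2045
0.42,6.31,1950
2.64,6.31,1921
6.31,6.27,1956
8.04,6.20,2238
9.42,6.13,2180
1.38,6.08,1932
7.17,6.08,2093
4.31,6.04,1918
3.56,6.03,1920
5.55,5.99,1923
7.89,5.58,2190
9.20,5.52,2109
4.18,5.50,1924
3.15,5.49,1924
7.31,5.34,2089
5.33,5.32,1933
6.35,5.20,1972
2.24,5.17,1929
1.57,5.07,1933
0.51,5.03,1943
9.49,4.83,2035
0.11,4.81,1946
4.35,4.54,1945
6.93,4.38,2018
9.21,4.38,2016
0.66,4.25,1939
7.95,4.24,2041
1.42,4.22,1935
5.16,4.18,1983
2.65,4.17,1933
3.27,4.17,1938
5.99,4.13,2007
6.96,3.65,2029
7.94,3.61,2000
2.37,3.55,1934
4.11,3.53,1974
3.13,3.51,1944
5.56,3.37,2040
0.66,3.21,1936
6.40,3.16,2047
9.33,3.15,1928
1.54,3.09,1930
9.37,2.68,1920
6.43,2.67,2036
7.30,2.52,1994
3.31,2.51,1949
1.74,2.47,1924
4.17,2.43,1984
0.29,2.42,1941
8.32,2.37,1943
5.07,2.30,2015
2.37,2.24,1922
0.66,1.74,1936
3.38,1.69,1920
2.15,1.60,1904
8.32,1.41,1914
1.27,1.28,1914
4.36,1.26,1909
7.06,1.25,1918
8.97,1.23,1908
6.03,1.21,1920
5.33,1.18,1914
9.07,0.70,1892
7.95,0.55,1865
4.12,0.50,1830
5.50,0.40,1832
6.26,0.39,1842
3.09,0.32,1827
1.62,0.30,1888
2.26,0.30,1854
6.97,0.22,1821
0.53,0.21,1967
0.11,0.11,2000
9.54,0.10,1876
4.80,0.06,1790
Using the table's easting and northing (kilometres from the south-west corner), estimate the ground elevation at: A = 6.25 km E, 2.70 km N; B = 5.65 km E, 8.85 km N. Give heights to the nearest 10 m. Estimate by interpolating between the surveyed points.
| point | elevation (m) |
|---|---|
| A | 2040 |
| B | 1900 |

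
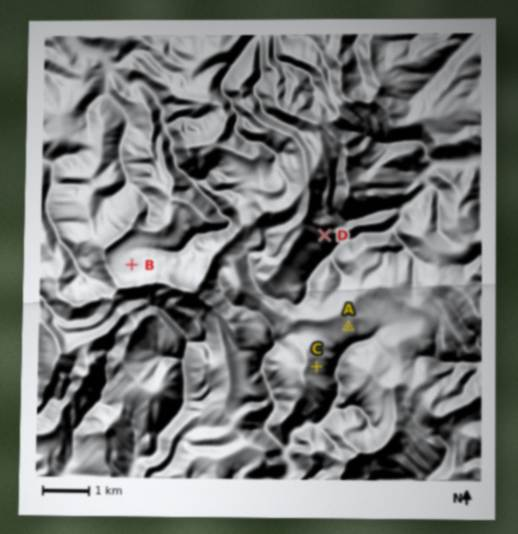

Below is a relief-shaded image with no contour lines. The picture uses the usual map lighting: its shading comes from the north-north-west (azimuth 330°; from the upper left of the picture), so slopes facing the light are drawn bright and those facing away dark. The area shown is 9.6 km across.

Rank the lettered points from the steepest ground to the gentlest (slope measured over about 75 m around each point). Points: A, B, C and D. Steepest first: D C A B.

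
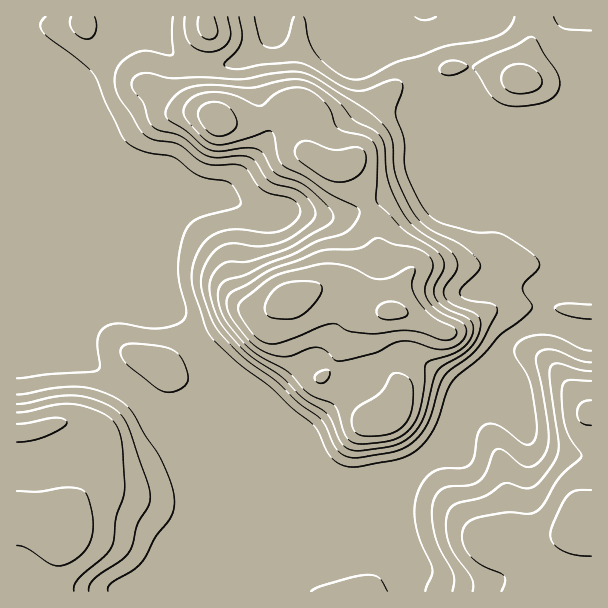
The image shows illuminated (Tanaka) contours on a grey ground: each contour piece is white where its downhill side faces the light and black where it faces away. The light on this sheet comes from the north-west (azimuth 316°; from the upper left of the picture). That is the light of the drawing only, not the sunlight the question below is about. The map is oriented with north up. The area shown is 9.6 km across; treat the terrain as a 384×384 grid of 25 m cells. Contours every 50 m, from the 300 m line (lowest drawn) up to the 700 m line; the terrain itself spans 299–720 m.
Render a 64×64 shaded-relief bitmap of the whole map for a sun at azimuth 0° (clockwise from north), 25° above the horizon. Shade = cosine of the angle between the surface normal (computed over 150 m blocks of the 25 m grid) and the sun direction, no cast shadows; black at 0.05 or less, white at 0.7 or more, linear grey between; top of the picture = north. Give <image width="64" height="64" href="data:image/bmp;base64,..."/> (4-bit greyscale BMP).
<image width="64" height="64" href="data:image/bmp;base64,Qk12CAAAAAAAAHYAAAAoAAAAQAAAAEAAAAABAAQAAAAAAAAIAAATCwAAEwsAABAAAAAAAAAAAAAAABEREQAiIiIAMzMzAERERABVVVUAZmZmAHd3dwCIiIgAmZmZAKqqqgC7u7sAzMzMAN3d3QDu7u4A////AJmYh3ZmZ3iJmZmZmZmZmZqqqqqqmZmZmZiIiJmZmZmZmYh3ZVVWd4mZmZmZmZmZmqqqqqqZmZmZh3d4iZmZiIiYh3dlREVWeJmZmZmZmZmZqqqqqqmZmYdmZmd4mYiHd4d3d2ZVVVZ4iZmZmZmZmZmZmaqqqZmIdlVWZ3eIh3Zmd3d3d3ZmZ3eJmZmZmZmZmZmZmZmZmYdmZnd4iIiHdmZ3d3eIh3iHd3iZmZmZmZmZmZmZmZmYh3Z3iZmYiIh3d3d4iIiIiIh3eImZmZmZmZmZmZmZmZiHd4maqqmZmYiIiJmZmZiIiHd3iZmZmZmZmZmZmZmZmIiImqqqqqqqmZmZqqmZmIiHd3eJmZmZmZmZmZmZmZmZiImru7u7u6qpmaqqqqmYiIiIiImZmZmZmZmZmZmZmZmZmrvMu7u7uqqqqqqqqZiIiImZmZmZmZmZmZmZmZmZmZmrvMy7u7u6qruqqqqpmIiJmZmZmZmZmZmZmZmZmZmZqrvMzLu7u7u7u5mZmZmYiZmaqZmZmZmZmZmZmIeIiImqvMzLuqu7u7u7mZmZmZmJmaqpmZmZmZmZmZmHVVZneJq7y7qqq7y7u6qZmZmZmYmaqqmZmZmZmZmZmHUyIiNGiaqqqqq7u7uqqYiJmZmZiZqqqZmZmZmZmZmYZCAAABNXmZmZmru7upmIiIiJmZmZqqqpmZmZmZmZmYdkMQAAADaJmZmru7qph3eIiIiJmaqqqpmZmZmZmZmYdlVUMiERJHiZmru7qZh2ZrupmZmru7qpmZmIiZmZmYdUVWd3ZUMkaJmau7qZh3d37dy7u8zcupmIiIiImZmYdDNGiaqZhkRomZqqmZh3eIj/7u3d3t26mHd4iIiZmYdCEjaau7qYZWeJmZmZmHeIme7///7u3LmHd3eIiJmYdDISRpq7qql2Z4mZmZmId4mq3e7v7u3LmHZneImZmIZDI0VniaqqqYdmeJmZmYd3mry7zN3dy6l2ZneJmZmHUyI1eId4iZmqmGVXiZmYd3is3aqru7uph2ZniJmZmHQhAkeZmHd4maqoUzRomYh3ic3umZmqqph3d4mqqZmHQgATV4mYd3eJqpdBATaIh3ib3u6JmZmZmIiau7upmHUgACRWeIdmZ3iIdTEAFGiImr3d3IiJmZmZmrzMy6mHUxASRFVWZmZlVVVDMhETV4mrzdyqiIiZmZmrzMzLqYZCEkVVVFVnd2VDMzRWZlRWiau7qZmZiJmZmqu7u7qphTIkZ3ZlVniIdkQ0V5vMp2ZniZmYiJmZmZmaqqqqqpl1M1aIh3ZmeIiHdmeK3v/bh3eIiIiImZmZmZmZmZmZl2VWiZmId3d3iJmZmrzf/+ypiIiJmZmZmZmZmZmZmZmHZnm8upmIh3eImru7u8zMy6qpmZmaqpmZmZmZmZmZmIdnm93cuqqZiIiau7qZiIiZmZmZmZmZmZmZmZmZmZmYiIm83u7dzLupmaq7qYZlZniIiIiImZmZmZmZmZmZmZiJmrzd7//u3Lu6qqqph2ZneIiIiIiJmZmZmZmZmZmZmZmrvM3v//7tzMu7qruqmZmZmZmZmZmZmZmZmZmZmZmZmrvMzN7//+3dzLqqvM3Mu7qqqqqZmZmImZmZmZmZmZmavMzM3e/+7t3Luqq87u7cu7u6qpmZmYiJmZmZmZmZmZq8zdzN3e7u3cuqq73v7ty7uqqpmZmZiZmZmZmImZmZmrvMzMzMzd3Muqu7ze7dy7qqqZmZmZmZmZmZmZmZmZmaq7u7uqqruqmZqru8zMuqmZmZmZmZmZmZmZmZmZmZmZmqqqqYiIiHZneZq7u7qZmZmZmZmZmZmZmZmZmZmZmZmZmZmHZVVVRFVniau7qZmZmZmZmZmZmZmZmZmZmZmZmYiIiHZTMiMzRWeJq7qZmZmZmZmZmZmZmZmZmZmZmZmIh3d3dkMhEjRWZ3mrqZmZmZmZmZmZmZmZmZmZmIiIiId1VFVlVDIjRnd3iZqpmZmZmZmZmZmZmZmZmZiIiIh3dlMhI0VVVVV4mYiImZmZmZmZmZmZmZmZmZmZiIiIdmZVMgAAJFd3eKu6qZmIiZmZmZmZmZmZmZmZmZmIiIdlRDMhAAATV5mqu8zMupmZmZmZmZmZmZmZmZmZmZmYh2QyIhIiMzVomqu7vN3cqpmZmZmZmZmZmZmZmZmZmZiHZUMyNFZmd3iJmqqr3dy6mZmZmZmZmZmZmZmZmZmZiHZndmVniZmZmIiIiavMy6mZmZmZmZiIiJmZmZmZmZmHZmiZmZq7u6qYiIiavMu6mImZmZmYd2Z3iJmZmZmZmIdmeJq7zN3cy6qqqrzd3LmIiZmZmYdlREVomZmZmZmYd3d4mrze//7dzM3d7u7ty5iJmIiIh2VUVXiZmZmZmYiIiZmrze///+7u7///7t3cupmId4h3d3d4iJmZmZmId4mqq7vN3e7u7u7///7czM3LqZiHeIiaqqqpmZmZmId3iau7u7upmavN3u7u3LqqvMy7qqmZmqvMu6mYiZiIdmeJq7u7mGVVaJvMzMu6mIiavMzMzLu7zMu6qZmZiHdmZ4mqqqqHVERWiqu6qqmYh4iqu8zMzMzMu6qqqqmId2ZniZmZqYdmZneJmZmZmZiIeImqu7y7vMy6qqq7uZiId3iJmZmZiHiImZmZmZmZmZiIiZmaqqqqu6qqqqu5mZiIiJmZmZmYiJmZmZmZmZmZmYiJmZmqqqqqqqqqqq"/>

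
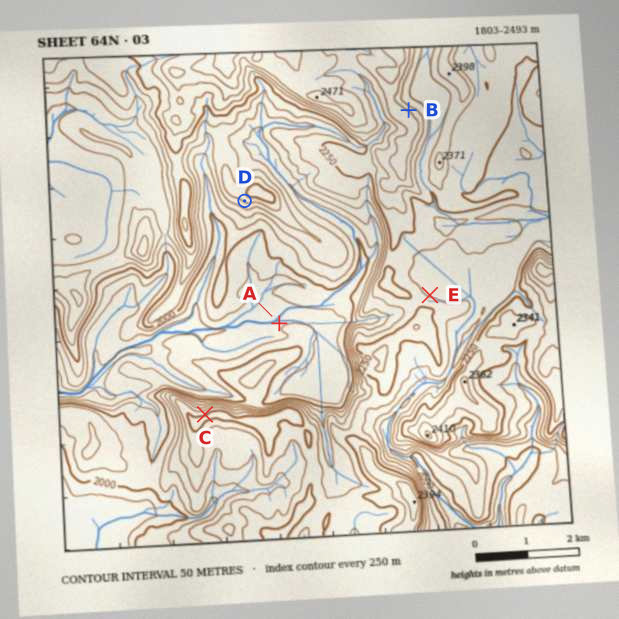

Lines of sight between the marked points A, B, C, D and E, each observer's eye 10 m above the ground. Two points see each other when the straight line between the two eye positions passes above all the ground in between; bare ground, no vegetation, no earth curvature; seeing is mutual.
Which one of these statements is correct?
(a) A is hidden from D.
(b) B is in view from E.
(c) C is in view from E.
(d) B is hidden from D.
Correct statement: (d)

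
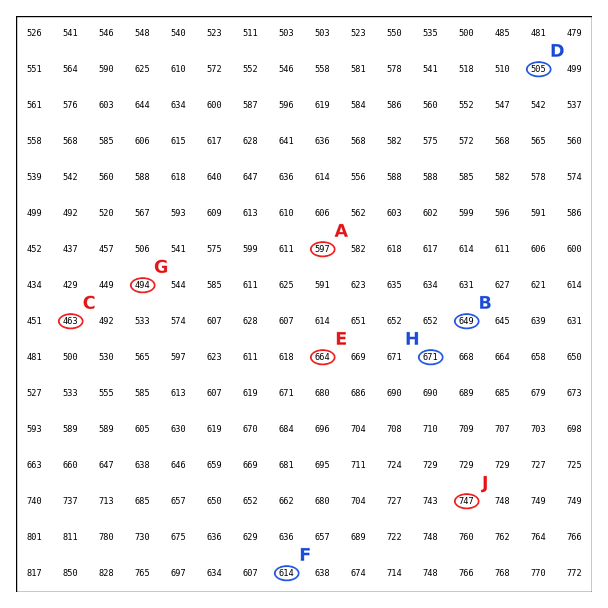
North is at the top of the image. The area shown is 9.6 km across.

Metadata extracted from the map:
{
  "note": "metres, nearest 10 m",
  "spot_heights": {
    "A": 600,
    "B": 650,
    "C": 460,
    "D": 500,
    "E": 660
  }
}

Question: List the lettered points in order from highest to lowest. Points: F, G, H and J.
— J H F G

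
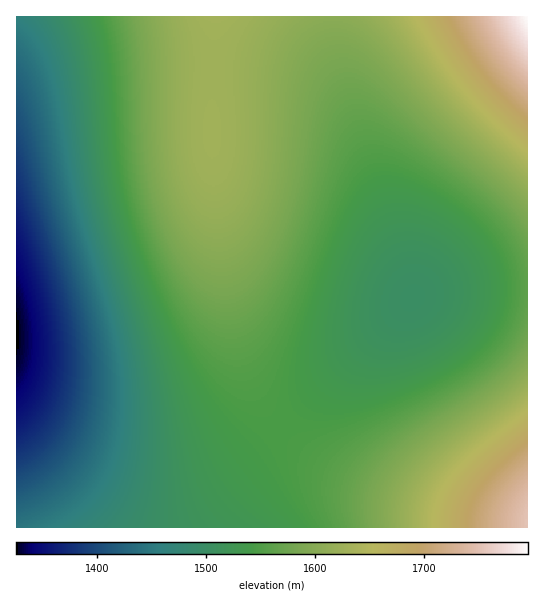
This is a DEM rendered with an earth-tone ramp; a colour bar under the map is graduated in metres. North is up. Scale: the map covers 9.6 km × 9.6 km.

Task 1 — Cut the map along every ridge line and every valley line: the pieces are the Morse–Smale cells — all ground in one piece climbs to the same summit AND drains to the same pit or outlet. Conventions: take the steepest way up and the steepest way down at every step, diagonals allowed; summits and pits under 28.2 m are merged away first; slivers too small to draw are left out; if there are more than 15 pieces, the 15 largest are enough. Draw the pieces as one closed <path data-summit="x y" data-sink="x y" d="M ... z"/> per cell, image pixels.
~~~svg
<path data-summit="527 17" data-sink="413 298" d="M527 16l-312 1-3 54 0 86 4 48 11 78 10 55 10 32 14 32 18 25 26-22 110-109 44-7 69-2z"/><path data-summit="527 17" data-sink="17 334" d="M214 16l-198 1 0 388 30 30 43 29 36 17 34 8 26-1 14-4 20-9 30-20 31-28-19-25-14-32-10-32-10-55-11-78-4-48z"/><path data-summit="527 522" data-sink="413 298" d="M527 288l-68 1-44 7-74 75-61 56 22 21 17 12 56 27 83 25 44 8 25 1z"/><path data-summit="527 522" data-sink="17 334" d="M17 405l0 123 511-1-1-6-25-1-44-8-44-12-59-21-48-27-26-24-43 35-32 18-31 8-32-2-34-12-34-19-38-29z"/>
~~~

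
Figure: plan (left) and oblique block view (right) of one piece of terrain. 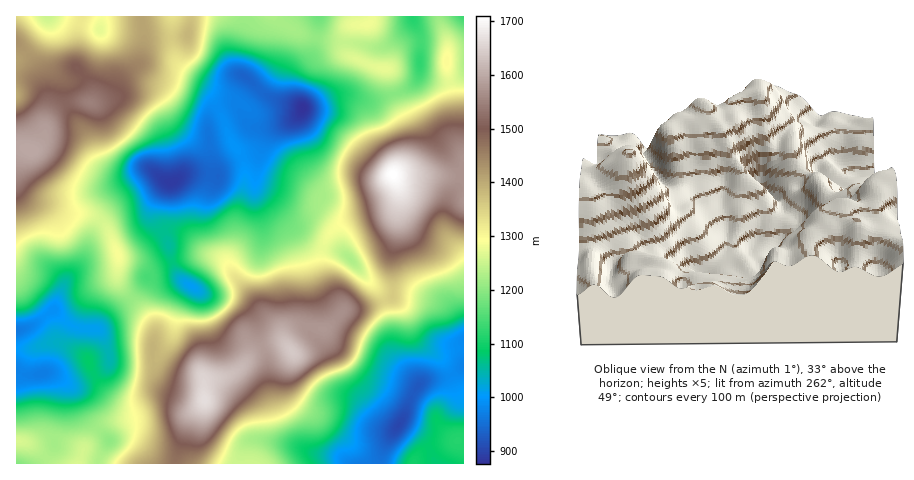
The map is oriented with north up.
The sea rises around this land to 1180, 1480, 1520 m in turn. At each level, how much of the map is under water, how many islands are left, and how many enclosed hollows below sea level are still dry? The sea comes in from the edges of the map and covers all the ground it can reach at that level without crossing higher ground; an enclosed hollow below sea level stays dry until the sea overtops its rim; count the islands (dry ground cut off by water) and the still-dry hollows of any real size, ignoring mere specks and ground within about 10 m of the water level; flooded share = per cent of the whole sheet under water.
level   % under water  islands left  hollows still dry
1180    19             0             1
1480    83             1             0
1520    88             2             0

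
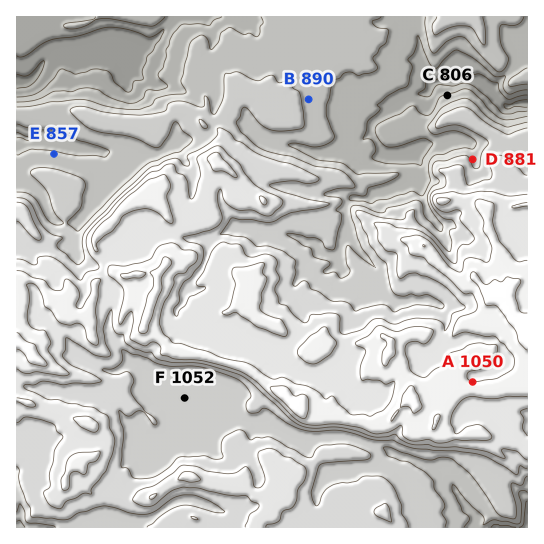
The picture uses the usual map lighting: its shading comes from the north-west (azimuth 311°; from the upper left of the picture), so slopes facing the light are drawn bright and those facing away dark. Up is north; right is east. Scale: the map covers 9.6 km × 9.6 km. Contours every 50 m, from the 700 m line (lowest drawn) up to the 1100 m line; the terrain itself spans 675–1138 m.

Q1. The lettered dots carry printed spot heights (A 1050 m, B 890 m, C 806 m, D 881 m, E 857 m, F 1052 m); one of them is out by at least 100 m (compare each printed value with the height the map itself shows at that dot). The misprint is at F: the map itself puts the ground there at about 927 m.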